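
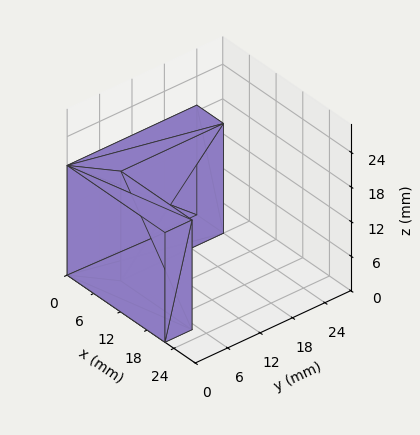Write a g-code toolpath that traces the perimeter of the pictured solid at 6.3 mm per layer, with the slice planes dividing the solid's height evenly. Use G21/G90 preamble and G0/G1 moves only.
Reading the render: the shape is an L-shaped prism: outer 22 × 24 mm, arm thicknesses ≈ 5 mm (horizontal) and 6 mm (vertical), extruded 19 mm in z (dimensions read to the nearest mm from the axis ticks). For the g-code, the solid's height is divided into equal slices at the stated Δz and each level perimeter traced with G1 moves after a G0 lift.

; perimeter-only toolpath
G21 ; units = mm
G90 ; absolute positioning
G28 ; home
; layer 1
G0 Z6.3
G0 X0.0 Y0.0
G1 X22.0 Y0.0
G1 X22.0 Y5.0
G1 X6.0 Y5.0
G1 X6.0 Y24.0
G1 X0.0 Y24.0
G1 X0.0 Y0.0
; layer 2
G0 Z12.7
G0 X0.0 Y0.0
G1 X22.0 Y0.0
G1 X22.0 Y5.0
G1 X6.0 Y5.0
G1 X6.0 Y24.0
G1 X0.0 Y24.0
G1 X0.0 Y0.0
; layer 3
G0 Z19.0
G0 X0.0 Y0.0
G1 X22.0 Y0.0
G1 X22.0 Y5.0
G1 X6.0 Y5.0
G1 X6.0 Y24.0
G1 X0.0 Y24.0
G1 X0.0 Y0.0
M2 ; end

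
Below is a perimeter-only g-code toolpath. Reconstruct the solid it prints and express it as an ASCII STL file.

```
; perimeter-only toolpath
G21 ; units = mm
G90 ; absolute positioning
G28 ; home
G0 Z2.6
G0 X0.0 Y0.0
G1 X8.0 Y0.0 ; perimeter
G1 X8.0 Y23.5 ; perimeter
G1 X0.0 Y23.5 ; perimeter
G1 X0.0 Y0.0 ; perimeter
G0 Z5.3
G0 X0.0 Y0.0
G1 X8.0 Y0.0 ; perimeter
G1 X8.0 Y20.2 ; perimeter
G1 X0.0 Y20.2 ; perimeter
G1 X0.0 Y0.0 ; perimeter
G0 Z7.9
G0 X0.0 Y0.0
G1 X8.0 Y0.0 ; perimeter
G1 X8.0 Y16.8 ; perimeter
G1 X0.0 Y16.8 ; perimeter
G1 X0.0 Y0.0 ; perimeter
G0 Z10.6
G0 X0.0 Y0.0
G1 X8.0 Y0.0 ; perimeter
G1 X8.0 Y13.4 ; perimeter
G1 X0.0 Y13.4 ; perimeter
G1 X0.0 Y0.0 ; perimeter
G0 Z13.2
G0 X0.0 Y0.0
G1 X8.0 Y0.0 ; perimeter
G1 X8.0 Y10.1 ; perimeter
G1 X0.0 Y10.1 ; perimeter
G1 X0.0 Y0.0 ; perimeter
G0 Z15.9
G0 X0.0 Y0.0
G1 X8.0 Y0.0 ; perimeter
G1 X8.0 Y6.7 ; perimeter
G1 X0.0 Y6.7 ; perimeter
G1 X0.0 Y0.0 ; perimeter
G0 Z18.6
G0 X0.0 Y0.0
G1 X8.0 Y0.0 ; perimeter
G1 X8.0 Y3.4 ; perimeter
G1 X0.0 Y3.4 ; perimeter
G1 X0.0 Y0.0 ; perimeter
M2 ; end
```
solid part
  facet normal 0.0000 0.0000 -1.0000
    outer loop
      vertex 8.0 26.9 0.0
      vertex 8.0 0.0 0.0
      vertex 0.0 0.0 0.0
    endloop
  endfacet
  facet normal 0.0000 0.0000 -1.0000
    outer loop
      vertex 0.0 26.9 0.0
      vertex 8.0 26.9 0.0
      vertex 0.0 0.0 0.0
    endloop
  endfacet
  facet normal 0.0000 -1.0000 0.0000
    outer loop
      vertex 0.0 0.0 0.0
      vertex 8.0 0.0 0.0
      vertex 8.0 0.0 21.2
    endloop
  endfacet
  facet normal 0.0000 -1.0000 0.0000
    outer loop
      vertex 0.0 0.0 0.0
      vertex 8.0 0.0 21.2
      vertex 0.0 0.0 21.2
    endloop
  endfacet
  facet normal 0.0000 0.6190 0.7854
    outer loop
      vertex 0.0 0.0 21.2
      vertex 8.0 0.0 21.2
      vertex 8.0 26.9 0.0
    endloop
  endfacet
  facet normal 0.0000 0.6190 0.7854
    outer loop
      vertex 0.0 0.0 21.2
      vertex 8.0 26.9 0.0
      vertex 0.0 26.9 0.0
    endloop
  endfacet
  facet normal -1.0000 0.0000 0.0000
    outer loop
      vertex 0.0 0.0 21.2
      vertex 0.0 26.9 0.0
      vertex 0.0 0.0 0.0
    endloop
  endfacet
  facet normal 1.0000 0.0000 0.0000
    outer loop
      vertex 8.0 0.0 0.0
      vertex 8.0 26.9 0.0
      vertex 8.0 0.0 21.2
    endloop
  endfacet
endsolid part

The G0 Z moves step by Δz≈2.6 mm. The G1 loops shrink linearly with z, so the solid tapers from its base footprint up to z≈21.2. Closing with a flat bottom cap and the tapered top and triangulating gives 8 facets — a wedge (ramp): 8 × 26.9 mm base, rising to 21.2 mm along the y=0 edge and sloping linearly to z=0 at y=26.9.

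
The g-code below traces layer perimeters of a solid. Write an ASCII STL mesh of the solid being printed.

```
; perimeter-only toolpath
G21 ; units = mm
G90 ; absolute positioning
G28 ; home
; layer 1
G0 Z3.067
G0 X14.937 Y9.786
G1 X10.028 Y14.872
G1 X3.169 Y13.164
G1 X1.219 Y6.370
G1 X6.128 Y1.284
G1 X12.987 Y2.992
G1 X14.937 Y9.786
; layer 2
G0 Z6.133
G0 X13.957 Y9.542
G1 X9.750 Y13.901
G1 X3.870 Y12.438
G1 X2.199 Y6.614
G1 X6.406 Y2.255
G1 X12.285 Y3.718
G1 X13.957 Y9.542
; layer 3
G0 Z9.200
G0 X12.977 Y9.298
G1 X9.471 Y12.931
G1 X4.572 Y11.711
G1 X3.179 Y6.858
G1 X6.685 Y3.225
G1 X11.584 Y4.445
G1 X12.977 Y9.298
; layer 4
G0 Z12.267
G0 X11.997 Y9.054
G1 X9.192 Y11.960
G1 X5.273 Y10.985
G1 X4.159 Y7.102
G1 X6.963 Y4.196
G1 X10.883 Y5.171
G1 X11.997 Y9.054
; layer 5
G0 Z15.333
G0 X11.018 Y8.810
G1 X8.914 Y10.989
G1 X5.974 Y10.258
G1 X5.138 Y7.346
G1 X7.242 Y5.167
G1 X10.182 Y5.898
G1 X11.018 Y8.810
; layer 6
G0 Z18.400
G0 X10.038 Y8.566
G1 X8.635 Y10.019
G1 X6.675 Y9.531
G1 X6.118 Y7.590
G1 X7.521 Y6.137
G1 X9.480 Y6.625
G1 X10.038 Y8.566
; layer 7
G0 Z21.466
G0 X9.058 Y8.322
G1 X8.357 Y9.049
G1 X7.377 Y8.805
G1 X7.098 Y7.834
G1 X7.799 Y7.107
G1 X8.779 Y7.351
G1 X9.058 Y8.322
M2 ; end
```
solid part
  facet normal 0.0000 0.0000 -1.0000
    outer loop
      vertex 2.468 13.891 0.000
      vertex 10.307 15.842 0.000
      vertex 15.917 10.030 0.000
    endloop
  endfacet
  facet normal 0.0000 0.0000 -1.0000
    outer loop
      vertex 0.239 6.126 0.000
      vertex 2.468 13.891 0.000
      vertex 15.917 10.030 0.000
    endloop
  endfacet
  facet normal 0.0000 0.0000 -1.0000
    outer loop
      vertex 5.849 0.314 0.000
      vertex 0.239 6.126 0.000
      vertex 15.917 10.030 0.000
    endloop
  endfacet
  facet normal 0.0000 0.0000 -1.0000
    outer loop
      vertex 13.688 2.265 0.000
      vertex 5.849 0.314 0.000
      vertex 15.917 10.030 0.000
    endloop
  endfacet
  facet normal 0.6919 0.6679 0.2742
    outer loop
      vertex 15.917 10.030 0.000
      vertex 10.307 15.842 0.000
      vertex 8.078 8.078 24.533
    endloop
  endfacet
  facet normal -0.2323 0.9332 0.2742
    outer loop
      vertex 10.307 15.842 0.000
      vertex 2.468 13.891 0.000
      vertex 8.078 8.078 24.533
    endloop
  endfacet
  facet normal -0.9243 0.2653 0.2742
    outer loop
      vertex 2.468 13.891 0.000
      vertex 0.239 6.126 0.000
      vertex 8.078 8.078 24.533
    endloop
  endfacet
  facet normal -0.6919 -0.6679 0.2742
    outer loop
      vertex 0.239 6.126 0.000
      vertex 5.849 0.314 0.000
      vertex 8.078 8.078 24.533
    endloop
  endfacet
  facet normal 0.2323 -0.9332 0.2742
    outer loop
      vertex 5.849 0.314 0.000
      vertex 13.688 2.265 0.000
      vertex 8.078 8.078 24.533
    endloop
  endfacet
  facet normal 0.9243 -0.2653 0.2742
    outer loop
      vertex 13.688 2.265 0.000
      vertex 15.917 10.030 0.000
      vertex 8.078 8.078 24.533
    endloop
  endfacet
endsolid part

The G0 Z moves step by Δz≈3.067 mm. The G1 loops shrink linearly with z, so the solid tapers from its base footprint up to z≈24.5. Closing with a flat bottom cap and the tapered top and triangulating gives 10 facets — a regular 6-sided pyramid, base circumscribed radius ≈ 8.08 mm, apex at z ≈ 24.5 mm.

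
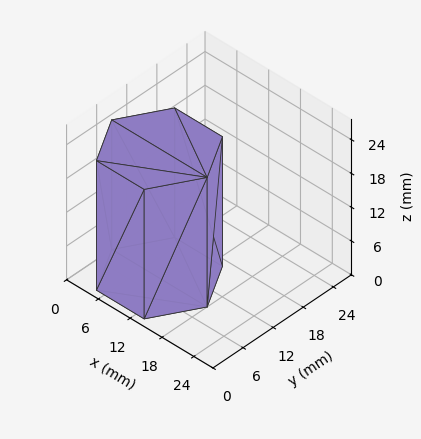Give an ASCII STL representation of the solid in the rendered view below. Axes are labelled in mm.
Reading the render: the shape is a regular 6-sided prism (a cylinder approximated with 6 flat sides), circumscribed radius ≈ 9 mm, height ≈ 23 mm (dimensions read to the nearest mm from the axis ticks). For the STL, each face is triangulated and given an outward normal.

solid part
  facet normal 0.0000 0.0000 -1.0000
    outer loop
      vertex 4.5 16.8 0.0
      vertex 13.5 16.8 0.0
      vertex 18.0 9.0 0.0
    endloop
  endfacet
  facet normal 0.0000 0.0000 -1.0000
    outer loop
      vertex 0.0 9.0 0.0
      vertex 4.5 16.8 0.0
      vertex 18.0 9.0 0.0
    endloop
  endfacet
  facet normal 0.0000 0.0000 -1.0000
    outer loop
      vertex 4.5 1.2 0.0
      vertex 0.0 9.0 0.0
      vertex 18.0 9.0 0.0
    endloop
  endfacet
  facet normal 0.0000 0.0000 -1.0000
    outer loop
      vertex 13.5 1.2 0.0
      vertex 4.5 1.2 0.0
      vertex 18.0 9.0 0.0
    endloop
  endfacet
  facet normal 0.0000 0.0000 1.0000
    outer loop
      vertex 18.0 9.0 23.0
      vertex 13.5 16.8 23.0
      vertex 4.5 16.8 23.0
    endloop
  endfacet
  facet normal 0.0000 0.0000 1.0000
    outer loop
      vertex 18.0 9.0 23.0
      vertex 4.5 16.8 23.0
      vertex 0.0 9.0 23.0
    endloop
  endfacet
  facet normal 0.0000 0.0000 1.0000
    outer loop
      vertex 18.0 9.0 23.0
      vertex 0.0 9.0 23.0
      vertex 4.5 1.2 23.0
    endloop
  endfacet
  facet normal 0.0000 0.0000 1.0000
    outer loop
      vertex 18.0 9.0 23.0
      vertex 4.5 1.2 23.0
      vertex 13.5 1.2 23.0
    endloop
  endfacet
  facet normal 0.8662 0.4997 0.0000
    outer loop
      vertex 18.0 9.0 0.0
      vertex 13.5 16.8 0.0
      vertex 13.5 16.8 23.0
    endloop
  endfacet
  facet normal 0.8662 0.4997 0.0000
    outer loop
      vertex 18.0 9.0 0.0
      vertex 13.5 16.8 23.0
      vertex 18.0 9.0 23.0
    endloop
  endfacet
  facet normal 0.0000 1.0000 0.0000
    outer loop
      vertex 13.5 16.8 0.0
      vertex 4.5 16.8 0.0
      vertex 4.5 16.8 23.0
    endloop
  endfacet
  facet normal 0.0000 1.0000 0.0000
    outer loop
      vertex 13.5 16.8 0.0
      vertex 4.5 16.8 23.0
      vertex 13.5 16.8 23.0
    endloop
  endfacet
  facet normal -0.8662 0.4997 0.0000
    outer loop
      vertex 4.5 16.8 0.0
      vertex 0.0 9.0 0.0
      vertex 0.0 9.0 23.0
    endloop
  endfacet
  facet normal -0.8662 0.4997 0.0000
    outer loop
      vertex 4.5 16.8 0.0
      vertex 0.0 9.0 23.0
      vertex 4.5 16.8 23.0
    endloop
  endfacet
  facet normal -0.8662 -0.4997 0.0000
    outer loop
      vertex 0.0 9.0 0.0
      vertex 4.5 1.2 0.0
      vertex 4.5 1.2 23.0
    endloop
  endfacet
  facet normal -0.8662 -0.4997 0.0000
    outer loop
      vertex 0.0 9.0 0.0
      vertex 4.5 1.2 23.0
      vertex 0.0 9.0 23.0
    endloop
  endfacet
  facet normal 0.0000 -1.0000 0.0000
    outer loop
      vertex 4.5 1.2 0.0
      vertex 13.5 1.2 0.0
      vertex 13.5 1.2 23.0
    endloop
  endfacet
  facet normal 0.0000 -1.0000 0.0000
    outer loop
      vertex 4.5 1.2 0.0
      vertex 13.5 1.2 23.0
      vertex 4.5 1.2 23.0
    endloop
  endfacet
  facet normal 0.8662 -0.4997 0.0000
    outer loop
      vertex 13.5 1.2 0.0
      vertex 18.0 9.0 0.0
      vertex 18.0 9.0 23.0
    endloop
  endfacet
  facet normal 0.8662 -0.4997 0.0000
    outer loop
      vertex 13.5 1.2 0.0
      vertex 18.0 9.0 23.0
      vertex 13.5 1.2 23.0
    endloop
  endfacet
endsolid part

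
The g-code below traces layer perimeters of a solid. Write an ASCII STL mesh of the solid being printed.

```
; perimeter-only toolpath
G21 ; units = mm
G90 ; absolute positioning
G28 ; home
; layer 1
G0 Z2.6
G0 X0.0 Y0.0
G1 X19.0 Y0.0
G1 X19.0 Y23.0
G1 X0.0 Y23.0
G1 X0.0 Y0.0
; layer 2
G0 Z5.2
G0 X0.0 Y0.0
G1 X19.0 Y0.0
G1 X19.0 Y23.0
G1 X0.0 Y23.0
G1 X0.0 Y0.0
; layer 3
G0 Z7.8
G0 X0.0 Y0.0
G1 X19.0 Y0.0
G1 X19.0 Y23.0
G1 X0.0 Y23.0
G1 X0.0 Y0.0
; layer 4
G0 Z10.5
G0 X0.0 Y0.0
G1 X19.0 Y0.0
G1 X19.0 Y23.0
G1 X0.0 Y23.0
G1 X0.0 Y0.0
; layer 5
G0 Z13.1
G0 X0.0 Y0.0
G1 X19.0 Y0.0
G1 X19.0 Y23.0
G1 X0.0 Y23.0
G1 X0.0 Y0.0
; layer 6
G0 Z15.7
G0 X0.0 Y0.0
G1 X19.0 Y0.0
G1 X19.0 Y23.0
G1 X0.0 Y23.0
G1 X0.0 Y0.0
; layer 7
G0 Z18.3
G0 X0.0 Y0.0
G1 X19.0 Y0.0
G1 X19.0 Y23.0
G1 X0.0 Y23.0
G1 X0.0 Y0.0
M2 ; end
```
solid part
  facet normal 0.0000 0.0000 -1.0000
    outer loop
      vertex 19.0 23.0 0.0
      vertex 19.0 0.0 0.0
      vertex 0.0 0.0 0.0
    endloop
  endfacet
  facet normal 0.0000 0.0000 -1.0000
    outer loop
      vertex 0.0 23.0 0.0
      vertex 19.0 23.0 0.0
      vertex 0.0 0.0 0.0
    endloop
  endfacet
  facet normal 0.0000 0.0000 1.0000
    outer loop
      vertex 0.0 0.0 18.3
      vertex 19.0 0.0 18.3
      vertex 19.0 23.0 18.3
    endloop
  endfacet
  facet normal 0.0000 0.0000 1.0000
    outer loop
      vertex 0.0 0.0 18.3
      vertex 19.0 23.0 18.3
      vertex 0.0 23.0 18.3
    endloop
  endfacet
  facet normal 0.0000 -1.0000 0.0000
    outer loop
      vertex 0.0 0.0 0.0
      vertex 19.0 0.0 0.0
      vertex 19.0 0.0 18.3
    endloop
  endfacet
  facet normal 0.0000 -1.0000 0.0000
    outer loop
      vertex 0.0 0.0 0.0
      vertex 19.0 0.0 18.3
      vertex 0.0 0.0 18.3
    endloop
  endfacet
  facet normal 0.0000 1.0000 0.0000
    outer loop
      vertex 19.0 23.0 18.3
      vertex 19.0 23.0 0.0
      vertex 0.0 23.0 0.0
    endloop
  endfacet
  facet normal 0.0000 1.0000 0.0000
    outer loop
      vertex 0.0 23.0 18.3
      vertex 19.0 23.0 18.3
      vertex 0.0 23.0 0.0
    endloop
  endfacet
  facet normal -1.0000 0.0000 0.0000
    outer loop
      vertex 0.0 23.0 18.3
      vertex 0.0 23.0 0.0
      vertex 0.0 0.0 0.0
    endloop
  endfacet
  facet normal -1.0000 0.0000 0.0000
    outer loop
      vertex 0.0 0.0 18.3
      vertex 0.0 23.0 18.3
      vertex 0.0 0.0 0.0
    endloop
  endfacet
  facet normal 1.0000 0.0000 0.0000
    outer loop
      vertex 19.0 0.0 0.0
      vertex 19.0 23.0 0.0
      vertex 19.0 23.0 18.3
    endloop
  endfacet
  facet normal 1.0000 0.0000 0.0000
    outer loop
      vertex 19.0 0.0 0.0
      vertex 19.0 23.0 18.3
      vertex 19.0 0.0 18.3
    endloop
  endfacet
endsolid part

The G0 Z moves step by Δz≈2.6 mm. Every layer's G1 loop is the same polygon, so the solid is a straight extrusion of it from z=0 to z≈18.3. Closing with flat bottom and top caps and triangulating gives 12 facets — a rectangular box, roughly 19 × 23 mm footprint and 18.3 mm tall.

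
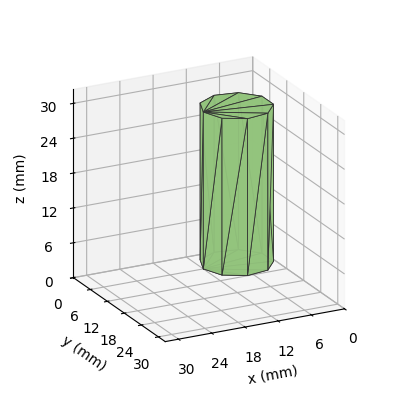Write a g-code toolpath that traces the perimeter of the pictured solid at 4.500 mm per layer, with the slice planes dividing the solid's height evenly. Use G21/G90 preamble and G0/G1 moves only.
Reading the render: the shape is a regular 9-sided prism (a cylinder approximated with 9 flat sides), circumscribed radius ≈ 6 mm, height ≈ 27 mm (dimensions read to the nearest mm from the axis ticks). For the g-code, the solid's height is divided into equal slices at the stated Δz and each level perimeter traced with G1 moves after a G0 lift.

; perimeter-only toolpath
G21 ; units = mm
G90 ; absolute positioning
G28 ; home
; layer 1
G0 Z4.500
G0 X12.000 Y6.000
G1 X10.596 Y9.857
G1 X7.042 Y11.909
G1 X3.000 Y11.196
G1 X0.362 Y8.052
G1 X0.362 Y3.948
G1 X3.000 Y0.804
G1 X7.042 Y0.091
G1 X10.596 Y2.143
G1 X12.000 Y6.000
; layer 2
G0 Z9.000
G0 X12.000 Y6.000
G1 X10.596 Y9.857
G1 X7.042 Y11.909
G1 X3.000 Y11.196
G1 X0.362 Y8.052
G1 X0.362 Y3.948
G1 X3.000 Y0.804
G1 X7.042 Y0.091
G1 X10.596 Y2.143
G1 X12.000 Y6.000
; layer 3
G0 Z13.500
G0 X12.000 Y6.000
G1 X10.596 Y9.857
G1 X7.042 Y11.909
G1 X3.000 Y11.196
G1 X0.362 Y8.052
G1 X0.362 Y3.948
G1 X3.000 Y0.804
G1 X7.042 Y0.091
G1 X10.596 Y2.143
G1 X12.000 Y6.000
; layer 4
G0 Z18.000
G0 X12.000 Y6.000
G1 X10.596 Y9.857
G1 X7.042 Y11.909
G1 X3.000 Y11.196
G1 X0.362 Y8.052
G1 X0.362 Y3.948
G1 X3.000 Y0.804
G1 X7.042 Y0.091
G1 X10.596 Y2.143
G1 X12.000 Y6.000
; layer 5
G0 Z22.500
G0 X12.000 Y6.000
G1 X10.596 Y9.857
G1 X7.042 Y11.909
G1 X3.000 Y11.196
G1 X0.362 Y8.052
G1 X0.362 Y3.948
G1 X3.000 Y0.804
G1 X7.042 Y0.091
G1 X10.596 Y2.143
G1 X12.000 Y6.000
; layer 6
G0 Z27.000
G0 X12.000 Y6.000
G1 X10.596 Y9.857
G1 X7.042 Y11.909
G1 X3.000 Y11.196
G1 X0.362 Y8.052
G1 X0.362 Y3.948
G1 X3.000 Y0.804
G1 X7.042 Y0.091
G1 X10.596 Y2.143
G1 X12.000 Y6.000
M2 ; end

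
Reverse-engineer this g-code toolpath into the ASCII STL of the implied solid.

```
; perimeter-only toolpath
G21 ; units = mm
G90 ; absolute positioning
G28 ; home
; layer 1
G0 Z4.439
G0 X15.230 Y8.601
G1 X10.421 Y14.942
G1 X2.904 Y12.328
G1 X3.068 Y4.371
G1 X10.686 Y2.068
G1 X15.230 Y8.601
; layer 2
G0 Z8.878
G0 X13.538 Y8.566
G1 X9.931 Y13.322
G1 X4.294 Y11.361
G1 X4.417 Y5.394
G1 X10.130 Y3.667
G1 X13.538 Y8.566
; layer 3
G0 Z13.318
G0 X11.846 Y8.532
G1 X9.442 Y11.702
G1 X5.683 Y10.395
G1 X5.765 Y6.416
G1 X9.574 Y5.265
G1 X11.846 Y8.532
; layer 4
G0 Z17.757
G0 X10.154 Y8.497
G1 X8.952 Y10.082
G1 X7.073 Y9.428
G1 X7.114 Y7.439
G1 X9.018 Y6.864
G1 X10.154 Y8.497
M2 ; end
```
solid part
  facet normal 0.0000 0.0000 -1.0000
    outer loop
      vertex 1.515 13.294 0.000
      vertex 10.911 16.562 0.000
      vertex 16.922 8.636 0.000
    endloop
  endfacet
  facet normal 0.0000 0.0000 -1.0000
    outer loop
      vertex 1.720 3.348 0.000
      vertex 1.515 13.294 0.000
      vertex 16.922 8.636 0.000
    endloop
  endfacet
  facet normal 0.0000 0.0000 -1.0000
    outer loop
      vertex 11.242 0.470 0.000
      vertex 1.720 3.348 0.000
      vertex 16.922 8.636 0.000
    endloop
  endfacet
  facet normal 0.7614 0.5774 0.2947
    outer loop
      vertex 16.922 8.636 0.000
      vertex 10.911 16.562 0.000
      vertex 8.462 8.462 22.196
    endloop
  endfacet
  facet normal -0.3139 0.9025 0.2947
    outer loop
      vertex 10.911 16.562 0.000
      vertex 1.515 13.294 0.000
      vertex 8.462 8.462 22.196
    endloop
  endfacet
  facet normal -0.9554 -0.0197 0.2947
    outer loop
      vertex 1.515 13.294 0.000
      vertex 1.720 3.348 0.000
      vertex 8.462 8.462 22.196
    endloop
  endfacet
  facet normal -0.2765 -0.9147 0.2947
    outer loop
      vertex 1.720 3.348 0.000
      vertex 11.242 0.470 0.000
      vertex 8.462 8.462 22.196
    endloop
  endfacet
  facet normal 0.7845 -0.5457 0.2947
    outer loop
      vertex 11.242 0.470 0.000
      vertex 16.922 8.636 0.000
      vertex 8.462 8.462 22.196
    endloop
  endfacet
endsolid part

The G0 Z moves step by Δz≈4.439 mm. The G1 loops shrink linearly with z, so the solid tapers from its base footprint up to z≈22.2. Closing with a flat bottom cap and the tapered top and triangulating gives 8 facets — a regular 5-sided pyramid, base circumscribed radius ≈ 8.46 mm, apex at z ≈ 22.2 mm.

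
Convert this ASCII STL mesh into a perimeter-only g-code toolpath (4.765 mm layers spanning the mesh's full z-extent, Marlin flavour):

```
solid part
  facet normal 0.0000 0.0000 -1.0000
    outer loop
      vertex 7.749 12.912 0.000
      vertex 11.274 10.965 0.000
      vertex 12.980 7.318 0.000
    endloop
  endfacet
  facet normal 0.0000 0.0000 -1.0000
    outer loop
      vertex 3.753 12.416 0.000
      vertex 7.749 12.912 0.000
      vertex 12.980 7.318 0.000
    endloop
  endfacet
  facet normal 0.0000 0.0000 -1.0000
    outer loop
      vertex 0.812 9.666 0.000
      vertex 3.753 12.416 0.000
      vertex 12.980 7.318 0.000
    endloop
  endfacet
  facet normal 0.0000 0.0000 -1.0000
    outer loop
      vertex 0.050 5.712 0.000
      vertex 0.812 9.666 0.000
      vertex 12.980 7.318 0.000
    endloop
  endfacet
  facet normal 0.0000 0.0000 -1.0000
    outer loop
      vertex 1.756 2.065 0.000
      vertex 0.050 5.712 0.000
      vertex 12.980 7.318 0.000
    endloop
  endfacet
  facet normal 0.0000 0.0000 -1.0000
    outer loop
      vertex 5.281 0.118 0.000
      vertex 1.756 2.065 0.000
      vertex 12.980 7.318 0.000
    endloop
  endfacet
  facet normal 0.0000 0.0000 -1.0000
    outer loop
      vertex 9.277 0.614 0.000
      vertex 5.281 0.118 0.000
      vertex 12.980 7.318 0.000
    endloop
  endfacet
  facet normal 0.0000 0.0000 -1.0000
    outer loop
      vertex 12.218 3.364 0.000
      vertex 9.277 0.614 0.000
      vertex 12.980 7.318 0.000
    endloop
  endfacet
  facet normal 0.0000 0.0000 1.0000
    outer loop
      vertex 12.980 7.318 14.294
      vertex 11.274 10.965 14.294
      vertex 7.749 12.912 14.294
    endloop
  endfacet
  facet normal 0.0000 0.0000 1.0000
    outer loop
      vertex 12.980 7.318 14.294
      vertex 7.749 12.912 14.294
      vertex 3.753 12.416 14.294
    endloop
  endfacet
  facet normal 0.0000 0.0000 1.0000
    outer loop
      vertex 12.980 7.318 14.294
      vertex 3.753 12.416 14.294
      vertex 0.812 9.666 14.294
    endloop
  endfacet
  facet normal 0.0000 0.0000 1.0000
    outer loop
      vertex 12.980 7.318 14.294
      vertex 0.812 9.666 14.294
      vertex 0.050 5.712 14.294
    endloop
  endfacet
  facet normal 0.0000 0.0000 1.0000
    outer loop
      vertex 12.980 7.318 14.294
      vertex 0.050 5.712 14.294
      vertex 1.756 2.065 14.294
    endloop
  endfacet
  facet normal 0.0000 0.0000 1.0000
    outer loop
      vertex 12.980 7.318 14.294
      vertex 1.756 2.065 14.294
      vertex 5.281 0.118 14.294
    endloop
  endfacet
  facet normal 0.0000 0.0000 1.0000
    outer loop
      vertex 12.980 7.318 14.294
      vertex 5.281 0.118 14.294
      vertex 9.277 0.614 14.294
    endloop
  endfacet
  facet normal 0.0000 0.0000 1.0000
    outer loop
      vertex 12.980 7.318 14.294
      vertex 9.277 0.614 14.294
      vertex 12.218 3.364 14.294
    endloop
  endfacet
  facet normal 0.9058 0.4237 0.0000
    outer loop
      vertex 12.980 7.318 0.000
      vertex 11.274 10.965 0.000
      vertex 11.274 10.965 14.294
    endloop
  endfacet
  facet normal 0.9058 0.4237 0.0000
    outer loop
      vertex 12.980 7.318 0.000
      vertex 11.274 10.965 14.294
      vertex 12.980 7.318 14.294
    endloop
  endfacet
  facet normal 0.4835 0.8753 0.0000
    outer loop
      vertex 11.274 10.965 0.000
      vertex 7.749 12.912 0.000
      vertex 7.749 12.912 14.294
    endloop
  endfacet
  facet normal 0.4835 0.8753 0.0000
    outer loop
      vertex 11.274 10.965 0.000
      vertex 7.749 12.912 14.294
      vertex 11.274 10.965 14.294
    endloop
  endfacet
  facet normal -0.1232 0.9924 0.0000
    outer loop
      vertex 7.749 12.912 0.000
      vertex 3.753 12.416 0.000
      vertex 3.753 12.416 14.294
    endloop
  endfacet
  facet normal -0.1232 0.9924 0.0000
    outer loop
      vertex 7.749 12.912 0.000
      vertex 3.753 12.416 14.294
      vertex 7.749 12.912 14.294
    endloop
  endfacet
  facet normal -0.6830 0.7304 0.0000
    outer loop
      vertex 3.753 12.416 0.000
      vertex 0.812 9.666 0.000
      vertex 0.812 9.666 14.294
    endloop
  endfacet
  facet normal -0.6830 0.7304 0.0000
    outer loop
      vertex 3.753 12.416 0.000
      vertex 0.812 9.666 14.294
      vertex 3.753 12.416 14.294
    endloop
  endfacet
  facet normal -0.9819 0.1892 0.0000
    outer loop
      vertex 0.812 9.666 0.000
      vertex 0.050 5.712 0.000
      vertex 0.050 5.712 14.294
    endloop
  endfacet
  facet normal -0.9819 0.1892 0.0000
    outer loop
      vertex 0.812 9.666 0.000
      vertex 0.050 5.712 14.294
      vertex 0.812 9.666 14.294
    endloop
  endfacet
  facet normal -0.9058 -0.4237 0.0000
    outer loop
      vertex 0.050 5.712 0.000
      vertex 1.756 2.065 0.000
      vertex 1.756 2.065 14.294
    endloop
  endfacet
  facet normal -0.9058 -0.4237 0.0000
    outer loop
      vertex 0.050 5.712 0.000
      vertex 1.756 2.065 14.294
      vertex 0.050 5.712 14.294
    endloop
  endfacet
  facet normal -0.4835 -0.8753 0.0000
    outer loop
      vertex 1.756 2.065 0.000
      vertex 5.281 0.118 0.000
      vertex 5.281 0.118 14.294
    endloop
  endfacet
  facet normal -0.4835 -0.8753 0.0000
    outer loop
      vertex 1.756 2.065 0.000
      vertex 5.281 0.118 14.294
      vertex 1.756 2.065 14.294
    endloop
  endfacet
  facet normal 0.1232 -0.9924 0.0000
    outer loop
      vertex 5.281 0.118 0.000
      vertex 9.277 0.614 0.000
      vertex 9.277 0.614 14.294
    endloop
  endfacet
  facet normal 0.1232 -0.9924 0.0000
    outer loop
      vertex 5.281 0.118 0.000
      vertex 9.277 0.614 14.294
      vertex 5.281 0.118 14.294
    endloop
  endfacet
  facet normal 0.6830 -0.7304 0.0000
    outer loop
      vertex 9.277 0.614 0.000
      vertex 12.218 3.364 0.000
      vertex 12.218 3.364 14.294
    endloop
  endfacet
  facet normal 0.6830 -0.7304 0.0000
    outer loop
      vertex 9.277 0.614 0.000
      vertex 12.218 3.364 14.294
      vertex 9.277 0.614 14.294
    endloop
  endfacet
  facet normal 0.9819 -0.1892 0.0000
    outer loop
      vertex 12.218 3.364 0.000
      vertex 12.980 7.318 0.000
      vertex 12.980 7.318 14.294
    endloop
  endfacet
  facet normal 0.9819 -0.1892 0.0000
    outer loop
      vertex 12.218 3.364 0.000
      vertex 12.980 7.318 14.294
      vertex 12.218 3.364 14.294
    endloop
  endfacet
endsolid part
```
; perimeter-only toolpath
G21 ; units = mm
G90 ; absolute positioning
G28 ; home
; layer 1
G0 Z4.765
G0 X12.980 Y7.318
G1 X11.274 Y10.965
G1 X7.749 Y12.912
G1 X3.753 Y12.416
G1 X0.812 Y9.666
G1 X0.050 Y5.712
G1 X1.756 Y2.065
G1 X5.281 Y0.118
G1 X9.277 Y0.614
G1 X12.218 Y3.364
G1 X12.980 Y7.318
; layer 2
G0 Z9.529
G0 X12.980 Y7.318
G1 X11.274 Y10.965
G1 X7.749 Y12.912
G1 X3.753 Y12.416
G1 X0.812 Y9.666
G1 X0.050 Y5.712
G1 X1.756 Y2.065
G1 X5.281 Y0.118
G1 X9.277 Y0.614
G1 X12.218 Y3.364
G1 X12.980 Y7.318
; layer 3
G0 Z14.294
G0 X12.980 Y7.318
G1 X11.274 Y10.965
G1 X7.749 Y12.912
G1 X3.753 Y12.416
G1 X0.812 Y9.666
G1 X0.050 Y5.712
G1 X1.756 Y2.065
G1 X5.281 Y0.118
G1 X9.277 Y0.614
G1 X12.218 Y3.364
G1 X12.980 Y7.318
M2 ; end

The solid is a regular 10-sided prism (a cylinder approximated with 10 flat sides), circumscribed radius ≈ 6.51 mm, height ≈ 14.3 mm. Slicing at Δz = 4.765 mm — 3 equal slices spanning the solid's height, so layer i sits at z = i·h/3 — gives 3 non-empty perimeters. Each is a 10-segment closed polygon; G0 lifts to the layer z and rapids to the start vertex, then G1 traces the edges.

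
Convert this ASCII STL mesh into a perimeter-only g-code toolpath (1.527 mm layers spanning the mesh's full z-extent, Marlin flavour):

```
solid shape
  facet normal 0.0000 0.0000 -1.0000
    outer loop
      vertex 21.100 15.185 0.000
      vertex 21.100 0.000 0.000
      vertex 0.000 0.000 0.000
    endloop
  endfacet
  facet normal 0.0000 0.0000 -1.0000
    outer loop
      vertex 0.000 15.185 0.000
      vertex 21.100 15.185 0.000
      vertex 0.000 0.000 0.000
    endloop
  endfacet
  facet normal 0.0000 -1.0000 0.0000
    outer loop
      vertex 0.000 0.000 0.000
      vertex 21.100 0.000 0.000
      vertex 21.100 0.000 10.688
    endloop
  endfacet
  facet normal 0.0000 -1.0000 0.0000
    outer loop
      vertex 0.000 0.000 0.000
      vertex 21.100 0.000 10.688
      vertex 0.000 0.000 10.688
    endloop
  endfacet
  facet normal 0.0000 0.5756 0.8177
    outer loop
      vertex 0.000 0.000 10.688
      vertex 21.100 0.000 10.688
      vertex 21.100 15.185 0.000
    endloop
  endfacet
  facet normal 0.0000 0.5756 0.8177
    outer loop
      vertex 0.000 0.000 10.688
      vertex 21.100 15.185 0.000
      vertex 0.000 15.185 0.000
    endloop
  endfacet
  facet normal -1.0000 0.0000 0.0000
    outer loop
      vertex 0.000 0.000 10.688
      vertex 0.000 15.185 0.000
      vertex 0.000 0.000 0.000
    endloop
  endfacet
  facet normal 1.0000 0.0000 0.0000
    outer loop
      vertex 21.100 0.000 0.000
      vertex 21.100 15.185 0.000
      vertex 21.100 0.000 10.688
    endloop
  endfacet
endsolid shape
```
; perimeter-only toolpath
G21 ; units = mm
G90 ; absolute positioning
G28 ; home
; layer 1
G0 Z1.527
G0 X0.000 Y0.000
G1 X21.100 Y0.000
G1 X21.100 Y13.016
G1 X0.000 Y13.016
G1 X0.000 Y0.000
; layer 2
G0 Z3.054
G0 X0.000 Y0.000
G1 X21.100 Y0.000
G1 X21.100 Y10.846
G1 X0.000 Y10.846
G1 X0.000 Y0.000
; layer 3
G0 Z4.581
G0 X0.000 Y0.000
G1 X21.100 Y0.000
G1 X21.100 Y8.677
G1 X0.000 Y8.677
G1 X0.000 Y0.000
; layer 4
G0 Z6.107
G0 X0.000 Y0.000
G1 X21.100 Y0.000
G1 X21.100 Y6.508
G1 X0.000 Y6.508
G1 X0.000 Y0.000
; layer 5
G0 Z7.634
G0 X0.000 Y0.000
G1 X21.100 Y0.000
G1 X21.100 Y4.339
G1 X0.000 Y4.339
G1 X0.000 Y0.000
; layer 6
G0 Z9.161
G0 X0.000 Y0.000
G1 X21.100 Y0.000
G1 X21.100 Y2.169
G1 X0.000 Y2.169
G1 X0.000 Y0.000
M2 ; end

The solid is a wedge (ramp): 21.1 × 15.2 mm base, rising to 10.7 mm along the y=0 edge and sloping linearly to z=0 at y=15.2. Slicing at Δz = 1.527 mm — 7 equal slices spanning the solid's height, so layer i sits at z = i·h/7 — gives 6 non-empty perimeters. Each is a 4-segment closed polygon; G0 lifts to the layer z and rapids to the start vertex, then G1 traces the edges. The cross-section shrinks linearly with z (the slice at the apex is degenerate and omitted).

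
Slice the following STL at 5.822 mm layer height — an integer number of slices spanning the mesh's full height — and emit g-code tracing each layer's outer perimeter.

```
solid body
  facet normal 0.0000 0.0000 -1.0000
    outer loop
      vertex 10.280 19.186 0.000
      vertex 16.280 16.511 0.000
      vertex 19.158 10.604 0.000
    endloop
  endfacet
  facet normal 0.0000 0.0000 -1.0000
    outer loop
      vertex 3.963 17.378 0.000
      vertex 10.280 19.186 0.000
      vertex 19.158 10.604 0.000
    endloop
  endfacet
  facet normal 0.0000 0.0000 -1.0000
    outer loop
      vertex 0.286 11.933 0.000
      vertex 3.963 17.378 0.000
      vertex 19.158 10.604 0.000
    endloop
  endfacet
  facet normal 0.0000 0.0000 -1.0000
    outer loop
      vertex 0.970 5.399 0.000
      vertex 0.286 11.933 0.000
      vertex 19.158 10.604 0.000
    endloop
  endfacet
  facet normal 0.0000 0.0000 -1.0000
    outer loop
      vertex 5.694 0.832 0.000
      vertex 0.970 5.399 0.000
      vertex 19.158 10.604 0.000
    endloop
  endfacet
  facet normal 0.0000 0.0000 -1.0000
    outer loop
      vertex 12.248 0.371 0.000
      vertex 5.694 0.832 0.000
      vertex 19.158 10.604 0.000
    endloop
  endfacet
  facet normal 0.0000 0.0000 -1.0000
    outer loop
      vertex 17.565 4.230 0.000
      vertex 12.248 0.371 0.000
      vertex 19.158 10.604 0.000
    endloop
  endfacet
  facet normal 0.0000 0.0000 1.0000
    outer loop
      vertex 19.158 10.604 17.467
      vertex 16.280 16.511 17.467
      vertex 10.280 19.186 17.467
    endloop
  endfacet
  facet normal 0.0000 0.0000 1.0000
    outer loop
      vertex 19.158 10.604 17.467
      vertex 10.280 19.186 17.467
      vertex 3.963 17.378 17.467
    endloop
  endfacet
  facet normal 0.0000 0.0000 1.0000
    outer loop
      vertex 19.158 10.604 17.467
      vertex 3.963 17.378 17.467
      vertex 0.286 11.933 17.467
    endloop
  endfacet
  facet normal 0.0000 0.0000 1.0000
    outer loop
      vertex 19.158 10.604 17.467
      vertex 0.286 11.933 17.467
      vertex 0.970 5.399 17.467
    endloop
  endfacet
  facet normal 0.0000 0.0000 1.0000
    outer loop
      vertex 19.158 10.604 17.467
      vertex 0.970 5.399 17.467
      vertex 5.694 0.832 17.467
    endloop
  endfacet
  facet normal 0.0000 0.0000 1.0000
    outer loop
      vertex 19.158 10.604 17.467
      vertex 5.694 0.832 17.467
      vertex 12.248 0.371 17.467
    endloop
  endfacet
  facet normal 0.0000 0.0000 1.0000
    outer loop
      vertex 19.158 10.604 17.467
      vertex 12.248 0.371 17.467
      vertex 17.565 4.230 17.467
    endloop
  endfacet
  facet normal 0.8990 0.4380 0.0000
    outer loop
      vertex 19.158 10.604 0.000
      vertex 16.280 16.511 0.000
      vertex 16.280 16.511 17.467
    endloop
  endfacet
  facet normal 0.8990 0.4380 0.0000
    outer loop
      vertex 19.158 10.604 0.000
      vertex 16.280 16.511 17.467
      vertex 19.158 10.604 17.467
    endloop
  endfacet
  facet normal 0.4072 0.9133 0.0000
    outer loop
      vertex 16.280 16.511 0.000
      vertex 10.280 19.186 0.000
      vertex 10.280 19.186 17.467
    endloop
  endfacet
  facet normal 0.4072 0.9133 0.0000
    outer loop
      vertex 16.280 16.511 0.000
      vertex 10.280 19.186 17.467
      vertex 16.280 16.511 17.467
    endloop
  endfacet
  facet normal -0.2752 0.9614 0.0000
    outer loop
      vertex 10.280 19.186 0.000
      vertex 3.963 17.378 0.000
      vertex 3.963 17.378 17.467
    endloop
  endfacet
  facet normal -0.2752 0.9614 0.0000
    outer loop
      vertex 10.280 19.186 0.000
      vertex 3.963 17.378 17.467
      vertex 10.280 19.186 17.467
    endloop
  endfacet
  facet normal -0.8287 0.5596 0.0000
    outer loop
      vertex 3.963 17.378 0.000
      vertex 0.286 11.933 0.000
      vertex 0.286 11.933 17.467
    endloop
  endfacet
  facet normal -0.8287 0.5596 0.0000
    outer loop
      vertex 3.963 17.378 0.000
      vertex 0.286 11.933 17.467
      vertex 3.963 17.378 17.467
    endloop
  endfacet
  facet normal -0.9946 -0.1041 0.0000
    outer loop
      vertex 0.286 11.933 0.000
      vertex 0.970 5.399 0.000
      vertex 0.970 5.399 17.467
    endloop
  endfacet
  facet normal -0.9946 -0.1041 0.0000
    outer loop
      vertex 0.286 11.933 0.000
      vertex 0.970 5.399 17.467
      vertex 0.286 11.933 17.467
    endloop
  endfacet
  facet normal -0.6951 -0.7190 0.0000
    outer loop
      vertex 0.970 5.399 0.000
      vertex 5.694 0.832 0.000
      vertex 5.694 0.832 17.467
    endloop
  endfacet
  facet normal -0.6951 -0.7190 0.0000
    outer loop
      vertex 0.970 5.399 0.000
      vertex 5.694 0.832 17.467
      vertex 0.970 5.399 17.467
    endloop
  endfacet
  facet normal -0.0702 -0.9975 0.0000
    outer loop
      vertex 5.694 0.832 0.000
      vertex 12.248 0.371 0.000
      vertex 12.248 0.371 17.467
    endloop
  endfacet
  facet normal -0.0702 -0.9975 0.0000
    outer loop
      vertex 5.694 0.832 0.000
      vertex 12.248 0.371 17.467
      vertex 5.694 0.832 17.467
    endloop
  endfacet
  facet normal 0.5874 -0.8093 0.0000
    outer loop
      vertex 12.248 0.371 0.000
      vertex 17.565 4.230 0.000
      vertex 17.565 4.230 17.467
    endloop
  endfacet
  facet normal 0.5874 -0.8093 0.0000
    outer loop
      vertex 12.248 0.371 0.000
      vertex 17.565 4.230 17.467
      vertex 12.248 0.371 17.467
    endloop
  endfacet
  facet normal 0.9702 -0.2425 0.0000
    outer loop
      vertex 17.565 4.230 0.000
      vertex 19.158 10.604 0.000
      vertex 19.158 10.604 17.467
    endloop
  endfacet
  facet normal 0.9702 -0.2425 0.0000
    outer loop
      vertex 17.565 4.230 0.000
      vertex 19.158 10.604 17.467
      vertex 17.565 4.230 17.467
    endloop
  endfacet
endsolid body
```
; perimeter-only toolpath
G21 ; units = mm
G90 ; absolute positioning
G28 ; home
; layer 1
G0 Z5.822
G0 X19.158 Y10.604
G1 X16.280 Y16.511
G1 X10.280 Y19.186
G1 X3.963 Y17.378
G1 X0.286 Y11.933
G1 X0.970 Y5.399
G1 X5.694 Y0.832
G1 X12.248 Y0.371
G1 X17.565 Y4.230
G1 X19.158 Y10.604
; layer 2
G0 Z11.645
G0 X19.158 Y10.604
G1 X16.280 Y16.511
G1 X10.280 Y19.186
G1 X3.963 Y17.378
G1 X0.286 Y11.933
G1 X0.970 Y5.399
G1 X5.694 Y0.832
G1 X12.248 Y0.371
G1 X17.565 Y4.230
G1 X19.158 Y10.604
; layer 3
G0 Z17.467
G0 X19.158 Y10.604
G1 X16.280 Y16.511
G1 X10.280 Y19.186
G1 X3.963 Y17.378
G1 X0.286 Y11.933
G1 X0.970 Y5.399
G1 X5.694 Y0.832
G1 X12.248 Y0.371
G1 X17.565 Y4.230
G1 X19.158 Y10.604
M2 ; end

The solid is a regular 9-sided prism (a cylinder approximated with 9 flat sides), circumscribed radius ≈ 9.61 mm, height ≈ 17.5 mm. Slicing at Δz = 5.822 mm — 3 equal slices spanning the solid's height, so layer i sits at z = i·h/3 — gives 3 non-empty perimeters. Each is a 9-segment closed polygon; G0 lifts to the layer z and rapids to the start vertex, then G1 traces the edges.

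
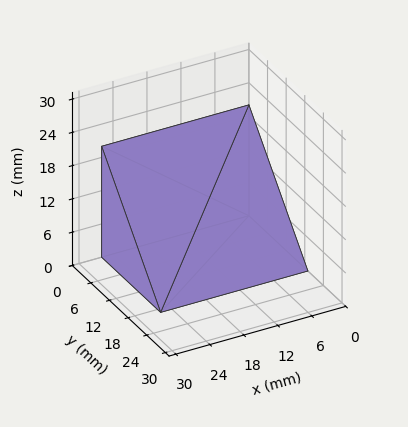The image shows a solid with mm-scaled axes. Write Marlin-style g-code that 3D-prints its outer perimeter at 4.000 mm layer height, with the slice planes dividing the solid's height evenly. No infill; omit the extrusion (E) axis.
Reading the render: the shape is a wedge (ramp): 26 × 19 mm base, rising to 20 mm along the y=0 edge and sloping linearly to z=0 at y=19 (dimensions read to the nearest mm from the axis ticks). For the g-code, the solid's height is divided into equal slices at the stated Δz and each level perimeter traced with G1 moves after a G0 lift.

; perimeter-only toolpath
G21 ; units = mm
G90 ; absolute positioning
G28 ; home
; layer 1
G0 Z4.000
G0 X0.000 Y0.000
G1 X26.000 Y0.000
G1 X26.000 Y15.200
G1 X0.000 Y15.200
G1 X0.000 Y0.000
; layer 2
G0 Z8.000
G0 X0.000 Y0.000
G1 X26.000 Y0.000
G1 X26.000 Y11.400
G1 X0.000 Y11.400
G1 X0.000 Y0.000
; layer 3
G0 Z12.000
G0 X0.000 Y0.000
G1 X26.000 Y0.000
G1 X26.000 Y7.600
G1 X0.000 Y7.600
G1 X0.000 Y0.000
; layer 4
G0 Z16.000
G0 X0.000 Y0.000
G1 X26.000 Y0.000
G1 X26.000 Y3.800
G1 X0.000 Y3.800
G1 X0.000 Y0.000
M2 ; end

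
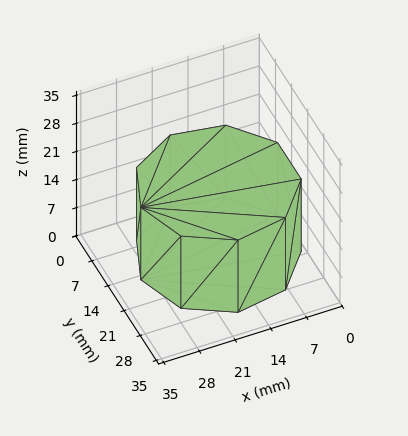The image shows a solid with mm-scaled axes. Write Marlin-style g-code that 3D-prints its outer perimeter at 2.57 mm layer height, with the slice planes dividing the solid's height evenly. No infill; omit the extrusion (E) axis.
Reading the render: the shape is a regular 9-sided prism (a cylinder approximated with 9 flat sides), circumscribed radius ≈ 15 mm, height ≈ 18 mm (dimensions read to the nearest mm from the axis ticks). For the g-code, the solid's height is divided into equal slices at the stated Δz and each level perimeter traced with G1 moves after a G0 lift.

; perimeter-only toolpath
G21 ; units = mm
G90 ; absolute positioning
G28 ; home
; layer 1
G0 Z2.57
G0 X30.00 Y15.00
G1 X26.49 Y24.64
G1 X17.60 Y29.77
G1 X7.50 Y27.99
G1 X0.90 Y20.13
G1 X0.90 Y9.87
G1 X7.50 Y2.01
G1 X17.60 Y0.23
G1 X26.49 Y5.36
G1 X30.00 Y15.00
; layer 2
G0 Z5.14
G0 X30.00 Y15.00
G1 X26.49 Y24.64
G1 X17.60 Y29.77
G1 X7.50 Y27.99
G1 X0.90 Y20.13
G1 X0.90 Y9.87
G1 X7.50 Y2.01
G1 X17.60 Y0.23
G1 X26.49 Y5.36
G1 X30.00 Y15.00
; layer 3
G0 Z7.71
G0 X30.00 Y15.00
G1 X26.49 Y24.64
G1 X17.60 Y29.77
G1 X7.50 Y27.99
G1 X0.90 Y20.13
G1 X0.90 Y9.87
G1 X7.50 Y2.01
G1 X17.60 Y0.23
G1 X26.49 Y5.36
G1 X30.00 Y15.00
; layer 4
G0 Z10.29
G0 X30.00 Y15.00
G1 X26.49 Y24.64
G1 X17.60 Y29.77
G1 X7.50 Y27.99
G1 X0.90 Y20.13
G1 X0.90 Y9.87
G1 X7.50 Y2.01
G1 X17.60 Y0.23
G1 X26.49 Y5.36
G1 X30.00 Y15.00
; layer 5
G0 Z12.86
G0 X30.00 Y15.00
G1 X26.49 Y24.64
G1 X17.60 Y29.77
G1 X7.50 Y27.99
G1 X0.90 Y20.13
G1 X0.90 Y9.87
G1 X7.50 Y2.01
G1 X17.60 Y0.23
G1 X26.49 Y5.36
G1 X30.00 Y15.00
; layer 6
G0 Z15.43
G0 X30.00 Y15.00
G1 X26.49 Y24.64
G1 X17.60 Y29.77
G1 X7.50 Y27.99
G1 X0.90 Y20.13
G1 X0.90 Y9.87
G1 X7.50 Y2.01
G1 X17.60 Y0.23
G1 X26.49 Y5.36
G1 X30.00 Y15.00
; layer 7
G0 Z18.00
G0 X30.00 Y15.00
G1 X26.49 Y24.64
G1 X17.60 Y29.77
G1 X7.50 Y27.99
G1 X0.90 Y20.13
G1 X0.90 Y9.87
G1 X7.50 Y2.01
G1 X17.60 Y0.23
G1 X26.49 Y5.36
G1 X30.00 Y15.00
M2 ; end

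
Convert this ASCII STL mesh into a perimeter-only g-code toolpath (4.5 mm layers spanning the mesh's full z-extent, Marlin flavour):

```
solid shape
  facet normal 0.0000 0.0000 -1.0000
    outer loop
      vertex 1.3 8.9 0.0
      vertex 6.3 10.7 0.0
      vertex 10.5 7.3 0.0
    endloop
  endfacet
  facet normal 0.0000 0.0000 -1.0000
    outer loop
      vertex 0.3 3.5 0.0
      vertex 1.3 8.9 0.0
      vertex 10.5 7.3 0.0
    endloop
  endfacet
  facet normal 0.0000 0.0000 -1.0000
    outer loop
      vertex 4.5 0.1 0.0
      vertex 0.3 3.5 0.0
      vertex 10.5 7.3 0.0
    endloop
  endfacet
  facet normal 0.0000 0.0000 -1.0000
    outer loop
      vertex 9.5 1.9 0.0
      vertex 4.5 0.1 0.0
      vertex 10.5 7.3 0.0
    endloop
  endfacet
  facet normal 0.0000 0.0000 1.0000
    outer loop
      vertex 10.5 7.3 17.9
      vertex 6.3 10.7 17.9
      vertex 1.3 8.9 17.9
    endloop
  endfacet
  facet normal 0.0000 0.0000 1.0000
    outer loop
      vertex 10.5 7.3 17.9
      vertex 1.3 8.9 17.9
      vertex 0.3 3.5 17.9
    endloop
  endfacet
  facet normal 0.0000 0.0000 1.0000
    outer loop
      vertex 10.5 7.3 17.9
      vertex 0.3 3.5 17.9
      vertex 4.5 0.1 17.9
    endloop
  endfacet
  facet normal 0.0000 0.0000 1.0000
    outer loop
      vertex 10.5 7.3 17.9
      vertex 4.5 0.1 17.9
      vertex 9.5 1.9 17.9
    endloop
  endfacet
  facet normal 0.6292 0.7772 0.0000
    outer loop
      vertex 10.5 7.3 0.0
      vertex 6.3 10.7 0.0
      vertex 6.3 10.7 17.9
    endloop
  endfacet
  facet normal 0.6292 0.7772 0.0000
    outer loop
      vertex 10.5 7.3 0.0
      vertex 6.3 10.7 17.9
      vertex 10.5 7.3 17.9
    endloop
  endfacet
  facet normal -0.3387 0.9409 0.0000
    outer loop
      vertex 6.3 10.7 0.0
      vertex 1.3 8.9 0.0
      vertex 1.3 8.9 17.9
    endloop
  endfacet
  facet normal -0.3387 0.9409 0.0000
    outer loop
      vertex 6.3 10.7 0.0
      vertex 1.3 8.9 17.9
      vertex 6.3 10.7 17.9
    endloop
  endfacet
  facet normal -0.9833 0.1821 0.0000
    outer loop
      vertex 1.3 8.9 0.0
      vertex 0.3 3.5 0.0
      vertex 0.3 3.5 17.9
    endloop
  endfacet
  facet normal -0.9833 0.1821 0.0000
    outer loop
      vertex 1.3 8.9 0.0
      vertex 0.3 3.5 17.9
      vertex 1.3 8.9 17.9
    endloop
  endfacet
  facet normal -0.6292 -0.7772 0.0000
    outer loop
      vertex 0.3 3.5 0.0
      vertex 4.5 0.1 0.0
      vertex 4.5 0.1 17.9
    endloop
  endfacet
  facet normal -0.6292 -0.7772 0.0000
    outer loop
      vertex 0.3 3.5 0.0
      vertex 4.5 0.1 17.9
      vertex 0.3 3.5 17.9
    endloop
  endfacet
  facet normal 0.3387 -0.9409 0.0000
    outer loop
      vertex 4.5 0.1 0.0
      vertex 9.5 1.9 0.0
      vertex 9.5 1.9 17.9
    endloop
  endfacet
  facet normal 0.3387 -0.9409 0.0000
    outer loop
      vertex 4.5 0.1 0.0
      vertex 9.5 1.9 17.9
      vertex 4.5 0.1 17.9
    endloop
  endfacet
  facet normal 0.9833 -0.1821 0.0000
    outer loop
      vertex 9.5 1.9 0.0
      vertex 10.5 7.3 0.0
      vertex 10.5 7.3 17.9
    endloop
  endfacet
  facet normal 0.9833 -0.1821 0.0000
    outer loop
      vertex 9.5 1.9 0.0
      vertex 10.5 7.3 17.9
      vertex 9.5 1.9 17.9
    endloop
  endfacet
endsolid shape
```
; perimeter-only toolpath
G21 ; units = mm
G90 ; absolute positioning
G28 ; home
; layer 1
G0 Z4.5
G0 X10.5 Y7.3
G1 X6.3 Y10.7
G1 X1.3 Y8.9
G1 X0.3 Y3.5
G1 X4.5 Y0.1
G1 X9.5 Y1.9
G1 X10.5 Y7.3
; layer 2
G0 Z8.9
G0 X10.5 Y7.3
G1 X6.3 Y10.7
G1 X1.3 Y8.9
G1 X0.3 Y3.5
G1 X4.5 Y0.1
G1 X9.5 Y1.9
G1 X10.5 Y7.3
; layer 3
G0 Z13.4
G0 X10.5 Y7.3
G1 X6.3 Y10.7
G1 X1.3 Y8.9
G1 X0.3 Y3.5
G1 X4.5 Y0.1
G1 X9.5 Y1.9
G1 X10.5 Y7.3
; layer 4
G0 Z17.9
G0 X10.5 Y7.3
G1 X6.3 Y10.7
G1 X1.3 Y8.9
G1 X0.3 Y3.5
G1 X4.5 Y0.1
G1 X9.5 Y1.9
G1 X10.5 Y7.3
M2 ; end

The solid is a regular 6-sided prism (a cylinder approximated with 6 flat sides), circumscribed radius ≈ 5.4 mm, height ≈ 17.9 mm. Slicing at Δz = 4.5 mm — 4 equal slices spanning the solid's height, so layer i sits at z = i·h/4 — gives 4 non-empty perimeters. Each is a 6-segment closed polygon; G0 lifts to the layer z and rapids to the start vertex, then G1 traces the edges.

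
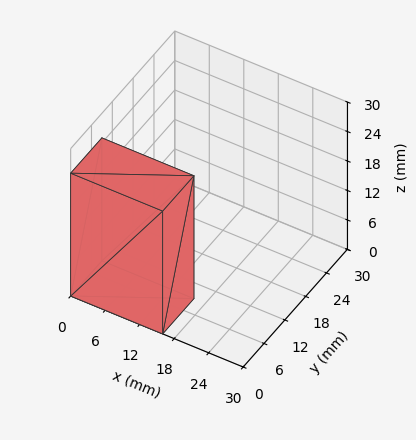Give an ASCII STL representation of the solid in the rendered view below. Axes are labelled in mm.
Reading the render: the shape is a rectangular box, roughly 16 × 9 mm footprint and 25 mm tall (dimensions read to the nearest mm from the axis ticks). For the STL, each face is triangulated and given an outward normal.

solid part
  facet normal 0.0000 0.0000 -1.0000
    outer loop
      vertex 16.0 9.0 0.0
      vertex 16.0 0.0 0.0
      vertex 0.0 0.0 0.0
    endloop
  endfacet
  facet normal 0.0000 0.0000 -1.0000
    outer loop
      vertex 0.0 9.0 0.0
      vertex 16.0 9.0 0.0
      vertex 0.0 0.0 0.0
    endloop
  endfacet
  facet normal 0.0000 0.0000 1.0000
    outer loop
      vertex 0.0 0.0 25.0
      vertex 16.0 0.0 25.0
      vertex 16.0 9.0 25.0
    endloop
  endfacet
  facet normal 0.0000 0.0000 1.0000
    outer loop
      vertex 0.0 0.0 25.0
      vertex 16.0 9.0 25.0
      vertex 0.0 9.0 25.0
    endloop
  endfacet
  facet normal 0.0000 -1.0000 0.0000
    outer loop
      vertex 0.0 0.0 0.0
      vertex 16.0 0.0 0.0
      vertex 16.0 0.0 25.0
    endloop
  endfacet
  facet normal 0.0000 -1.0000 0.0000
    outer loop
      vertex 0.0 0.0 0.0
      vertex 16.0 0.0 25.0
      vertex 0.0 0.0 25.0
    endloop
  endfacet
  facet normal 0.0000 1.0000 0.0000
    outer loop
      vertex 16.0 9.0 25.0
      vertex 16.0 9.0 0.0
      vertex 0.0 9.0 0.0
    endloop
  endfacet
  facet normal 0.0000 1.0000 0.0000
    outer loop
      vertex 0.0 9.0 25.0
      vertex 16.0 9.0 25.0
      vertex 0.0 9.0 0.0
    endloop
  endfacet
  facet normal -1.0000 0.0000 0.0000
    outer loop
      vertex 0.0 9.0 25.0
      vertex 0.0 9.0 0.0
      vertex 0.0 0.0 0.0
    endloop
  endfacet
  facet normal -1.0000 0.0000 0.0000
    outer loop
      vertex 0.0 0.0 25.0
      vertex 0.0 9.0 25.0
      vertex 0.0 0.0 0.0
    endloop
  endfacet
  facet normal 1.0000 0.0000 0.0000
    outer loop
      vertex 16.0 0.0 0.0
      vertex 16.0 9.0 0.0
      vertex 16.0 9.0 25.0
    endloop
  endfacet
  facet normal 1.0000 0.0000 0.0000
    outer loop
      vertex 16.0 0.0 0.0
      vertex 16.0 9.0 25.0
      vertex 16.0 0.0 25.0
    endloop
  endfacet
endsolid part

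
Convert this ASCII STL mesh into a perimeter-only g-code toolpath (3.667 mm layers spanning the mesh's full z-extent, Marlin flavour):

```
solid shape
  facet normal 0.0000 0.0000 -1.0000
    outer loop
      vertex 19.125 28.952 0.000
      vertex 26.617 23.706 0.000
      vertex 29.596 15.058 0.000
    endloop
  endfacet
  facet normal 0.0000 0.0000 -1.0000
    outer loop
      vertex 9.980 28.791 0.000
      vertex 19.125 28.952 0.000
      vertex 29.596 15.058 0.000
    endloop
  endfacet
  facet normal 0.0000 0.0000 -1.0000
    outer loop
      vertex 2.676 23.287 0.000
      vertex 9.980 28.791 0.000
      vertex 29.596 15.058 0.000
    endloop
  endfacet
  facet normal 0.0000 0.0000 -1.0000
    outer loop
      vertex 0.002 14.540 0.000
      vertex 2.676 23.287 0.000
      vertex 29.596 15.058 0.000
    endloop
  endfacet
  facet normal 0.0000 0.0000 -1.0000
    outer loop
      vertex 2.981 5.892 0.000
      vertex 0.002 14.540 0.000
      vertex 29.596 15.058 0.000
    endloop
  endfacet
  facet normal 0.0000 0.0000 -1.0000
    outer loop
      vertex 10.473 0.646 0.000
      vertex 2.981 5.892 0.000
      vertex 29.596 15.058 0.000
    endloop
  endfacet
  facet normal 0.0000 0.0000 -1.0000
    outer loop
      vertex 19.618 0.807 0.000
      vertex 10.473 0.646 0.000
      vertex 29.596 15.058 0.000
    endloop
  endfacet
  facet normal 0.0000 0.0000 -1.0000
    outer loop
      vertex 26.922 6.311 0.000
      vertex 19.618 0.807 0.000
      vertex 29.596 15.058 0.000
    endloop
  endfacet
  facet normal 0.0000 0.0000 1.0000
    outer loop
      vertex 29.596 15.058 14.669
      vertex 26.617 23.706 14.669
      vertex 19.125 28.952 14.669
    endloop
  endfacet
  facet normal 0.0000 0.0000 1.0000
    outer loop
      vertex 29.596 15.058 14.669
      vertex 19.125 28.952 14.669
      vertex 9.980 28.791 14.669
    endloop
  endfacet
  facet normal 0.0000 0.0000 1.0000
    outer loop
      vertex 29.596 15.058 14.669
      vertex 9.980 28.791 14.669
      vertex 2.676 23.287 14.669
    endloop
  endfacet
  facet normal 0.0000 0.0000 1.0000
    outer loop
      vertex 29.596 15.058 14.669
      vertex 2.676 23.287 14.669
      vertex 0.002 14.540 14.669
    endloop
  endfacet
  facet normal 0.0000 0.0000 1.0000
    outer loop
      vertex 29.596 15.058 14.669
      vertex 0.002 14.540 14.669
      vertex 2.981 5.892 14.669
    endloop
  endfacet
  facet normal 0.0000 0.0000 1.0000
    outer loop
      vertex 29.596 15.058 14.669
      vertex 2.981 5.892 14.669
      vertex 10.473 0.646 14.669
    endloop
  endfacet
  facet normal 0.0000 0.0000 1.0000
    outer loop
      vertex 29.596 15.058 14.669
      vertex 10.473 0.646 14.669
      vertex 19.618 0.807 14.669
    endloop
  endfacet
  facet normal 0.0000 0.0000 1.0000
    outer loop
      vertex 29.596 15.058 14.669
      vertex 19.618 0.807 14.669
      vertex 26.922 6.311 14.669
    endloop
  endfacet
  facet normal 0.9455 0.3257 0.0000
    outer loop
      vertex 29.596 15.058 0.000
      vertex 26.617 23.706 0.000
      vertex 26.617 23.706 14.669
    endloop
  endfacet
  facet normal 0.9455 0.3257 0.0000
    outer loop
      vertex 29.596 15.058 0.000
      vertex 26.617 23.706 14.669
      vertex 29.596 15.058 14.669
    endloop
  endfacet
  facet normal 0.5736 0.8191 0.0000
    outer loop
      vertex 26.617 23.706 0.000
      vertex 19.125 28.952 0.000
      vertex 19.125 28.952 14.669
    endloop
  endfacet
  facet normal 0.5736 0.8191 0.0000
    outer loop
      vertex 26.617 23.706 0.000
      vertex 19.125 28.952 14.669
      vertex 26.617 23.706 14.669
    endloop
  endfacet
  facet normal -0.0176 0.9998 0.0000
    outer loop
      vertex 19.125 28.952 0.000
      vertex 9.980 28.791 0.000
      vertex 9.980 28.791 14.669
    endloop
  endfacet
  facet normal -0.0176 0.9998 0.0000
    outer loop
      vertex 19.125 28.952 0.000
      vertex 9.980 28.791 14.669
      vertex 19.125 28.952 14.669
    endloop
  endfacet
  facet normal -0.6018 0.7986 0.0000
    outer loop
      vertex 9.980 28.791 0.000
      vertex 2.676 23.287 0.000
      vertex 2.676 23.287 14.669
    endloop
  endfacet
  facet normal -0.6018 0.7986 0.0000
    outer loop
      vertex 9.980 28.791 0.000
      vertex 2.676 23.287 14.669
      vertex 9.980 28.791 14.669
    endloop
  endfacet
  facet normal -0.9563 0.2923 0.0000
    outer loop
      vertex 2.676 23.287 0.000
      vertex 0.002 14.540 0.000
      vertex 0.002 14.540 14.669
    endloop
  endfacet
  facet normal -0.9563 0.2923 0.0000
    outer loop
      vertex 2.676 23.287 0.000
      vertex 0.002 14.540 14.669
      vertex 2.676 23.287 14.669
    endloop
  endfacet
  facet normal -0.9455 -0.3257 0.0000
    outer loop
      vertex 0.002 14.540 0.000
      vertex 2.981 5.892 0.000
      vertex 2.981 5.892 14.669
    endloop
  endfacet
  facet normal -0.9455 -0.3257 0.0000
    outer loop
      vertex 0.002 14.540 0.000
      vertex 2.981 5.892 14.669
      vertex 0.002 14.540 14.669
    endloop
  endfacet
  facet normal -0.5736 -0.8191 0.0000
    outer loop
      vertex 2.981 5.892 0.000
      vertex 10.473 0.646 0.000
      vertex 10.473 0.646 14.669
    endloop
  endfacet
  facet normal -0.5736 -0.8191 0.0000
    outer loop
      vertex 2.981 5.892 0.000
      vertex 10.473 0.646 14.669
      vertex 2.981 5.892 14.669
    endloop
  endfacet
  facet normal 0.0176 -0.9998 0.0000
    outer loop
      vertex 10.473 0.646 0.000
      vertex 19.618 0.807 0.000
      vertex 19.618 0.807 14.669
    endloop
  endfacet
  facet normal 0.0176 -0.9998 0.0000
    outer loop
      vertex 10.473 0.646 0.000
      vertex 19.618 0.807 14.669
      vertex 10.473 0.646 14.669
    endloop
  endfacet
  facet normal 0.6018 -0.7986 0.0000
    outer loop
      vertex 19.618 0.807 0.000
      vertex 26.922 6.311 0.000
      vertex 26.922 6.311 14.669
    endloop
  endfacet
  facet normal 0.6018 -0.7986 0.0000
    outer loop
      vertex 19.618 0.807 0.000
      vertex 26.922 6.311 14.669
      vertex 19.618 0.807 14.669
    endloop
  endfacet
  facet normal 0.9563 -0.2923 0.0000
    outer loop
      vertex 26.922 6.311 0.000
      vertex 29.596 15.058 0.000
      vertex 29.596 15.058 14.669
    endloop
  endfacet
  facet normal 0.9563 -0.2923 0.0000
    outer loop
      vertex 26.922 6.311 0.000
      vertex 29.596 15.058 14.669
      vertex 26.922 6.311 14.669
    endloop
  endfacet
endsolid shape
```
; perimeter-only toolpath
G21 ; units = mm
G90 ; absolute positioning
G28 ; home
; layer 1
G0 Z3.667
G0 X29.596 Y15.058
G1 X26.617 Y23.706
G1 X19.125 Y28.952
G1 X9.980 Y28.791
G1 X2.676 Y23.287
G1 X0.002 Y14.540
G1 X2.981 Y5.892
G1 X10.473 Y0.646
G1 X19.618 Y0.807
G1 X26.922 Y6.311
G1 X29.596 Y15.058
; layer 2
G0 Z7.335
G0 X29.596 Y15.058
G1 X26.617 Y23.706
G1 X19.125 Y28.952
G1 X9.980 Y28.791
G1 X2.676 Y23.287
G1 X0.002 Y14.540
G1 X2.981 Y5.892
G1 X10.473 Y0.646
G1 X19.618 Y0.807
G1 X26.922 Y6.311
G1 X29.596 Y15.058
; layer 3
G0 Z11.002
G0 X29.596 Y15.058
G1 X26.617 Y23.706
G1 X19.125 Y28.952
G1 X9.980 Y28.791
G1 X2.676 Y23.287
G1 X0.002 Y14.540
G1 X2.981 Y5.892
G1 X10.473 Y0.646
G1 X19.618 Y0.807
G1 X26.922 Y6.311
G1 X29.596 Y15.058
; layer 4
G0 Z14.669
G0 X29.596 Y15.058
G1 X26.617 Y23.706
G1 X19.125 Y28.952
G1 X9.980 Y28.791
G1 X2.676 Y23.287
G1 X0.002 Y14.540
G1 X2.981 Y5.892
G1 X10.473 Y0.646
G1 X19.618 Y0.807
G1 X26.922 Y6.311
G1 X29.596 Y15.058
M2 ; end

The solid is a regular 10-sided prism (a cylinder approximated with 10 flat sides), circumscribed radius ≈ 14.8 mm, height ≈ 14.7 mm. Slicing at Δz = 3.667 mm — 4 equal slices spanning the solid's height, so layer i sits at z = i·h/4 — gives 4 non-empty perimeters. Each is a 10-segment closed polygon; G0 lifts to the layer z and rapids to the start vertex, then G1 traces the edges.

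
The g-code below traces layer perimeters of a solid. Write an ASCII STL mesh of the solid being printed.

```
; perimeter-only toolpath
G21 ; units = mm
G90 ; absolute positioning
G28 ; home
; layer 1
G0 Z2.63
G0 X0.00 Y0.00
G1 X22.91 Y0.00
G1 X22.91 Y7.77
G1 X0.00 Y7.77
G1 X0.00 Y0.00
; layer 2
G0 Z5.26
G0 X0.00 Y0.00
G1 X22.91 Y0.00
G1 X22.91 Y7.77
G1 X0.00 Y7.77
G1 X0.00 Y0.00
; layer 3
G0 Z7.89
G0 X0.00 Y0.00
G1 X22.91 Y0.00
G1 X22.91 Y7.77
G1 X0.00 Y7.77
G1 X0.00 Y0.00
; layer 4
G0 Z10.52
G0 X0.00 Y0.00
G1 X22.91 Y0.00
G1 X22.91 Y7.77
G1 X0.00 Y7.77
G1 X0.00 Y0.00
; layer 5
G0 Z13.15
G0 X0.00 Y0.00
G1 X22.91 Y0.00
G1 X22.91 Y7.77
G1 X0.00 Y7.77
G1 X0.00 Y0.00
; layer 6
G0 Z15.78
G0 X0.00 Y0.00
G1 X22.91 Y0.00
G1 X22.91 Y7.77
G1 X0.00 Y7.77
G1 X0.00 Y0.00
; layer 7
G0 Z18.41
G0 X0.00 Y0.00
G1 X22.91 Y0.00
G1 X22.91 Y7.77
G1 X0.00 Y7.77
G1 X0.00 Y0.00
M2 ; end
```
solid part
  facet normal 0.0000 0.0000 -1.0000
    outer loop
      vertex 22.91 7.77 0.00
      vertex 22.91 0.00 0.00
      vertex 0.00 0.00 0.00
    endloop
  endfacet
  facet normal 0.0000 0.0000 -1.0000
    outer loop
      vertex 0.00 7.77 0.00
      vertex 22.91 7.77 0.00
      vertex 0.00 0.00 0.00
    endloop
  endfacet
  facet normal 0.0000 0.0000 1.0000
    outer loop
      vertex 0.00 0.00 18.41
      vertex 22.91 0.00 18.41
      vertex 22.91 7.77 18.41
    endloop
  endfacet
  facet normal 0.0000 0.0000 1.0000
    outer loop
      vertex 0.00 0.00 18.41
      vertex 22.91 7.77 18.41
      vertex 0.00 7.77 18.41
    endloop
  endfacet
  facet normal 0.0000 -1.0000 0.0000
    outer loop
      vertex 0.00 0.00 0.00
      vertex 22.91 0.00 0.00
      vertex 22.91 0.00 18.41
    endloop
  endfacet
  facet normal 0.0000 -1.0000 0.0000
    outer loop
      vertex 0.00 0.00 0.00
      vertex 22.91 0.00 18.41
      vertex 0.00 0.00 18.41
    endloop
  endfacet
  facet normal 0.0000 1.0000 0.0000
    outer loop
      vertex 22.91 7.77 18.41
      vertex 22.91 7.77 0.00
      vertex 0.00 7.77 0.00
    endloop
  endfacet
  facet normal 0.0000 1.0000 0.0000
    outer loop
      vertex 0.00 7.77 18.41
      vertex 22.91 7.77 18.41
      vertex 0.00 7.77 0.00
    endloop
  endfacet
  facet normal -1.0000 0.0000 0.0000
    outer loop
      vertex 0.00 7.77 18.41
      vertex 0.00 7.77 0.00
      vertex 0.00 0.00 0.00
    endloop
  endfacet
  facet normal -1.0000 0.0000 0.0000
    outer loop
      vertex 0.00 0.00 18.41
      vertex 0.00 7.77 18.41
      vertex 0.00 0.00 0.00
    endloop
  endfacet
  facet normal 1.0000 0.0000 0.0000
    outer loop
      vertex 22.91 0.00 0.00
      vertex 22.91 7.77 0.00
      vertex 22.91 7.77 18.41
    endloop
  endfacet
  facet normal 1.0000 0.0000 0.0000
    outer loop
      vertex 22.91 0.00 0.00
      vertex 22.91 7.77 18.41
      vertex 22.91 0.00 18.41
    endloop
  endfacet
endsolid part

The G0 Z moves step by Δz≈2.63 mm. Every layer's G1 loop is the same polygon, so the solid is a straight extrusion of it from z=0 to z≈18.4. Closing with flat bottom and top caps and triangulating gives 12 facets — a rectangular box, roughly 22.9 × 7.77 mm footprint and 18.4 mm tall.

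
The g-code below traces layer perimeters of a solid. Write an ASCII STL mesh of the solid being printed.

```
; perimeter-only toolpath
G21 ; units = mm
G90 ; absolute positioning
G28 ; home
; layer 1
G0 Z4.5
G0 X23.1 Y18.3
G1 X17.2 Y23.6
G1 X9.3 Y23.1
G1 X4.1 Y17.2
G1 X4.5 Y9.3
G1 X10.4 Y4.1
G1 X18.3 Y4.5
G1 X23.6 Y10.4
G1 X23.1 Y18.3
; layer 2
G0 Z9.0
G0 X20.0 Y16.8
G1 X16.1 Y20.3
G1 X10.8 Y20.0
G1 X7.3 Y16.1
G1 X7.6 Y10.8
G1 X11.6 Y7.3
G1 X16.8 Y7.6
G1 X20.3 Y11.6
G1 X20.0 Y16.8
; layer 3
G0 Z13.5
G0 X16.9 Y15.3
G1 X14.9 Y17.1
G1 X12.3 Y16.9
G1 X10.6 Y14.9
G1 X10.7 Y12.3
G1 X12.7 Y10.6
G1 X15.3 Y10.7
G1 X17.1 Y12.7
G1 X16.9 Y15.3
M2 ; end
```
solid part
  facet normal 0.0000 0.0000 -1.0000
    outer loop
      vertex 7.8 26.2 0.0
      vertex 18.3 26.8 0.0
      vertex 26.2 19.8 0.0
    endloop
  endfacet
  facet normal 0.0000 0.0000 -1.0000
    outer loop
      vertex 0.8 18.3 0.0
      vertex 7.8 26.2 0.0
      vertex 26.2 19.8 0.0
    endloop
  endfacet
  facet normal 0.0000 0.0000 -1.0000
    outer loop
      vertex 1.4 7.8 0.0
      vertex 0.8 18.3 0.0
      vertex 26.2 19.8 0.0
    endloop
  endfacet
  facet normal 0.0000 0.0000 -1.0000
    outer loop
      vertex 9.3 0.8 0.0
      vertex 1.4 7.8 0.0
      vertex 26.2 19.8 0.0
    endloop
  endfacet
  facet normal 0.0000 0.0000 -1.0000
    outer loop
      vertex 19.8 1.4 0.0
      vertex 9.3 0.8 0.0
      vertex 26.2 19.8 0.0
    endloop
  endfacet
  facet normal 0.0000 0.0000 -1.0000
    outer loop
      vertex 26.8 9.3 0.0
      vertex 19.8 1.4 0.0
      vertex 26.2 19.8 0.0
    endloop
  endfacet
  facet normal 0.5417 0.6113 0.5769
    outer loop
      vertex 26.2 19.8 0.0
      vertex 18.3 26.8 0.0
      vertex 13.8 13.8 18.0
    endloop
  endfacet
  facet normal -0.0466 0.8153 0.5772
    outer loop
      vertex 18.3 26.8 0.0
      vertex 7.8 26.2 0.0
      vertex 13.8 13.8 18.0
    endloop
  endfacet
  facet normal -0.6113 0.5417 0.5769
    outer loop
      vertex 7.8 26.2 0.0
      vertex 0.8 18.3 0.0
      vertex 13.8 13.8 18.0
    endloop
  endfacet
  facet normal -0.8153 -0.0466 0.5772
    outer loop
      vertex 0.8 18.3 0.0
      vertex 1.4 7.8 0.0
      vertex 13.8 13.8 18.0
    endloop
  endfacet
  facet normal -0.5417 -0.6113 0.5769
    outer loop
      vertex 1.4 7.8 0.0
      vertex 9.3 0.8 0.0
      vertex 13.8 13.8 18.0
    endloop
  endfacet
  facet normal 0.0466 -0.8153 0.5772
    outer loop
      vertex 9.3 0.8 0.0
      vertex 19.8 1.4 0.0
      vertex 13.8 13.8 18.0
    endloop
  endfacet
  facet normal 0.6113 -0.5417 0.5769
    outer loop
      vertex 19.8 1.4 0.0
      vertex 26.8 9.3 0.0
      vertex 13.8 13.8 18.0
    endloop
  endfacet
  facet normal 0.8153 0.0466 0.5772
    outer loop
      vertex 26.8 9.3 0.0
      vertex 26.2 19.8 0.0
      vertex 13.8 13.8 18.0
    endloop
  endfacet
endsolid part

The G0 Z moves step by Δz≈4.5 mm. The G1 loops shrink linearly with z, so the solid tapers from its base footprint up to z≈18. Closing with a flat bottom cap and the tapered top and triangulating gives 14 facets — a regular 8-sided pyramid, base circumscribed radius ≈ 13.8 mm, apex at z ≈ 18 mm.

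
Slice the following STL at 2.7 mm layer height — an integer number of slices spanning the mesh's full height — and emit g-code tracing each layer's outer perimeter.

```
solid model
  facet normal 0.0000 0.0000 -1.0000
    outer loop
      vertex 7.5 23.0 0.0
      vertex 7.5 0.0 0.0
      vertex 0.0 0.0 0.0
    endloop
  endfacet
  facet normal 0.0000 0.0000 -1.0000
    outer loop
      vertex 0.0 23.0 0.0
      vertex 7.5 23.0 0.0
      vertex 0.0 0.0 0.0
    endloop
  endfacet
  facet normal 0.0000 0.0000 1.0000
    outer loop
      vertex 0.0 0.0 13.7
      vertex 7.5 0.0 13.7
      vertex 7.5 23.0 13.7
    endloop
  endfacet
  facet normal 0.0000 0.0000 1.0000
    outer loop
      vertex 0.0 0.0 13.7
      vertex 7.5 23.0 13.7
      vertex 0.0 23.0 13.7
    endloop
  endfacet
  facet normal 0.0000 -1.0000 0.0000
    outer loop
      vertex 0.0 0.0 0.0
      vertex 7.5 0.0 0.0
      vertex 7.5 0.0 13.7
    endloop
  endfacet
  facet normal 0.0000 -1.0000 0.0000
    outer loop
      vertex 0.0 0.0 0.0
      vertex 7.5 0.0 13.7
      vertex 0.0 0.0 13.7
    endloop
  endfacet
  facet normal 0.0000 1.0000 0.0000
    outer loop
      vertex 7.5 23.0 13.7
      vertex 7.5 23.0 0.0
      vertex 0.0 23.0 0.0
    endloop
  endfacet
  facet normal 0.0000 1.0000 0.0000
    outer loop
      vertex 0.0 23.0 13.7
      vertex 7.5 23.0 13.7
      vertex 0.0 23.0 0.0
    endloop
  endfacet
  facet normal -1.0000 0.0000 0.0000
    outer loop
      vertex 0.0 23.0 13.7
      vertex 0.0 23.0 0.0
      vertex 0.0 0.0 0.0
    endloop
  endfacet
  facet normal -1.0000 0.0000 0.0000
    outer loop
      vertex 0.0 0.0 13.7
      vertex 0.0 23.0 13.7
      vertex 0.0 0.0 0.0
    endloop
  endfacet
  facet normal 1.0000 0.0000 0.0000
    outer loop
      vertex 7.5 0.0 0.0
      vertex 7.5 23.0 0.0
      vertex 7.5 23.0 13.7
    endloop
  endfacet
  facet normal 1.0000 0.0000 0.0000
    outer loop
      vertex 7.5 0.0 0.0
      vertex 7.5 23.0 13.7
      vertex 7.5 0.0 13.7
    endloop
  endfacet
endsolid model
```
; perimeter-only toolpath
G21 ; units = mm
G90 ; absolute positioning
G28 ; home
; layer 1
G0 Z2.7
G0 X0.0 Y0.0
G1 X7.5 Y0.0
G1 X7.5 Y23.0
G1 X0.0 Y23.0
G1 X0.0 Y0.0
; layer 2
G0 Z5.5
G0 X0.0 Y0.0
G1 X7.5 Y0.0
G1 X7.5 Y23.0
G1 X0.0 Y23.0
G1 X0.0 Y0.0
; layer 3
G0 Z8.2
G0 X0.0 Y0.0
G1 X7.5 Y0.0
G1 X7.5 Y23.0
G1 X0.0 Y23.0
G1 X0.0 Y0.0
; layer 4
G0 Z11.0
G0 X0.0 Y0.0
G1 X7.5 Y0.0
G1 X7.5 Y23.0
G1 X0.0 Y23.0
G1 X0.0 Y0.0
; layer 5
G0 Z13.7
G0 X0.0 Y0.0
G1 X7.5 Y0.0
G1 X7.5 Y23.0
G1 X0.0 Y23.0
G1 X0.0 Y0.0
M2 ; end

The solid is a rectangular box, roughly 7.5 × 23 mm footprint and 13.7 mm tall. Slicing at Δz = 2.7 mm — 5 equal slices spanning the solid's height, so layer i sits at z = i·h/5 — gives 5 non-empty perimeters. Each is a 4-segment closed polygon; G0 lifts to the layer z and rapids to the start vertex, then G1 traces the edges.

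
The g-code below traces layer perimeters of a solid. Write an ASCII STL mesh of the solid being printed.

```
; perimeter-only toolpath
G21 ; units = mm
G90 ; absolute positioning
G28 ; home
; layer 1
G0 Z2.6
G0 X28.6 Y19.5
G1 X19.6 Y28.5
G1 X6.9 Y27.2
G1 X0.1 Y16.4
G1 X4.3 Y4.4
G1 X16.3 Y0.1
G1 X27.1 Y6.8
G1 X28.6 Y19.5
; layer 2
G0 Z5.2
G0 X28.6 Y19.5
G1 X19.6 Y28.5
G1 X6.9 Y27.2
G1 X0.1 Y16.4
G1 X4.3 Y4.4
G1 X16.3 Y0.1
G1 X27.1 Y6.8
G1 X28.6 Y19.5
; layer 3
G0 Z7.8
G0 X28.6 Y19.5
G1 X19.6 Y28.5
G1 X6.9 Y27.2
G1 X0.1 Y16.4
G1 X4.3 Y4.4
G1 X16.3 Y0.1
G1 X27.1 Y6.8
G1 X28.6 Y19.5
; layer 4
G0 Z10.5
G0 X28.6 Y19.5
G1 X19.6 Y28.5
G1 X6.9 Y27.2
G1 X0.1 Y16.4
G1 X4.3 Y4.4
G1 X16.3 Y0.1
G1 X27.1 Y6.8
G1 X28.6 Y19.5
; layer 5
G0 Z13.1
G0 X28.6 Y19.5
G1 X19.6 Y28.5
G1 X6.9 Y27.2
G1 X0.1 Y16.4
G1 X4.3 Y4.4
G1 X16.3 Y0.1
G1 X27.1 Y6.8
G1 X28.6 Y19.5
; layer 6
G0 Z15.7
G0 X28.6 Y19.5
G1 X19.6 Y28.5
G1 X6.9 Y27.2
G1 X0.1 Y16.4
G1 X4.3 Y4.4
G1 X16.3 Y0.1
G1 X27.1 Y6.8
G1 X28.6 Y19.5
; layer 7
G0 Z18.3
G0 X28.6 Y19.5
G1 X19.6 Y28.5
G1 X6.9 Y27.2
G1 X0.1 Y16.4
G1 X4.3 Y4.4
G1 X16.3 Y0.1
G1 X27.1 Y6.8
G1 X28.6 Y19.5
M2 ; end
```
solid part
  facet normal 0.0000 0.0000 -1.0000
    outer loop
      vertex 6.9 27.2 0.0
      vertex 19.6 28.5 0.0
      vertex 28.6 19.5 0.0
    endloop
  endfacet
  facet normal 0.0000 0.0000 -1.0000
    outer loop
      vertex 0.1 16.4 0.0
      vertex 6.9 27.2 0.0
      vertex 28.6 19.5 0.0
    endloop
  endfacet
  facet normal 0.0000 0.0000 -1.0000
    outer loop
      vertex 4.3 4.4 0.0
      vertex 0.1 16.4 0.0
      vertex 28.6 19.5 0.0
    endloop
  endfacet
  facet normal 0.0000 0.0000 -1.0000
    outer loop
      vertex 16.3 0.1 0.0
      vertex 4.3 4.4 0.0
      vertex 28.6 19.5 0.0
    endloop
  endfacet
  facet normal 0.0000 0.0000 -1.0000
    outer loop
      vertex 27.1 6.8 0.0
      vertex 16.3 0.1 0.0
      vertex 28.6 19.5 0.0
    endloop
  endfacet
  facet normal 0.0000 0.0000 1.0000
    outer loop
      vertex 28.6 19.5 18.3
      vertex 19.6 28.5 18.3
      vertex 6.9 27.2 18.3
    endloop
  endfacet
  facet normal 0.0000 0.0000 1.0000
    outer loop
      vertex 28.6 19.5 18.3
      vertex 6.9 27.2 18.3
      vertex 0.1 16.4 18.3
    endloop
  endfacet
  facet normal 0.0000 0.0000 1.0000
    outer loop
      vertex 28.6 19.5 18.3
      vertex 0.1 16.4 18.3
      vertex 4.3 4.4 18.3
    endloop
  endfacet
  facet normal 0.0000 0.0000 1.0000
    outer loop
      vertex 28.6 19.5 18.3
      vertex 4.3 4.4 18.3
      vertex 16.3 0.1 18.3
    endloop
  endfacet
  facet normal 0.0000 0.0000 1.0000
    outer loop
      vertex 28.6 19.5 18.3
      vertex 16.3 0.1 18.3
      vertex 27.1 6.8 18.3
    endloop
  endfacet
  facet normal 0.7071 0.7071 0.0000
    outer loop
      vertex 28.6 19.5 0.0
      vertex 19.6 28.5 0.0
      vertex 19.6 28.5 18.3
    endloop
  endfacet
  facet normal 0.7071 0.7071 0.0000
    outer loop
      vertex 28.6 19.5 0.0
      vertex 19.6 28.5 18.3
      vertex 28.6 19.5 18.3
    endloop
  endfacet
  facet normal -0.1018 0.9948 0.0000
    outer loop
      vertex 19.6 28.5 0.0
      vertex 6.9 27.2 0.0
      vertex 6.9 27.2 18.3
    endloop
  endfacet
  facet normal -0.1018 0.9948 0.0000
    outer loop
      vertex 19.6 28.5 0.0
      vertex 6.9 27.2 18.3
      vertex 19.6 28.5 18.3
    endloop
  endfacet
  facet normal -0.8462 0.5328 0.0000
    outer loop
      vertex 6.9 27.2 0.0
      vertex 0.1 16.4 0.0
      vertex 0.1 16.4 18.3
    endloop
  endfacet
  facet normal -0.8462 0.5328 0.0000
    outer loop
      vertex 6.9 27.2 0.0
      vertex 0.1 16.4 18.3
      vertex 6.9 27.2 18.3
    endloop
  endfacet
  facet normal -0.9439 -0.3304 0.0000
    outer loop
      vertex 0.1 16.4 0.0
      vertex 4.3 4.4 0.0
      vertex 4.3 4.4 18.3
    endloop
  endfacet
  facet normal -0.9439 -0.3304 0.0000
    outer loop
      vertex 0.1 16.4 0.0
      vertex 4.3 4.4 18.3
      vertex 0.1 16.4 18.3
    endloop
  endfacet
  facet normal -0.3373 -0.9414 0.0000
    outer loop
      vertex 4.3 4.4 0.0
      vertex 16.3 0.1 0.0
      vertex 16.3 0.1 18.3
    endloop
  endfacet
  facet normal -0.3373 -0.9414 0.0000
    outer loop
      vertex 4.3 4.4 0.0
      vertex 16.3 0.1 18.3
      vertex 4.3 4.4 18.3
    endloop
  endfacet
  facet normal 0.5272 -0.8498 0.0000
    outer loop
      vertex 16.3 0.1 0.0
      vertex 27.1 6.8 0.0
      vertex 27.1 6.8 18.3
    endloop
  endfacet
  facet normal 0.5272 -0.8498 0.0000
    outer loop
      vertex 16.3 0.1 0.0
      vertex 27.1 6.8 18.3
      vertex 16.3 0.1 18.3
    endloop
  endfacet
  facet normal 0.9931 -0.1173 0.0000
    outer loop
      vertex 27.1 6.8 0.0
      vertex 28.6 19.5 0.0
      vertex 28.6 19.5 18.3
    endloop
  endfacet
  facet normal 0.9931 -0.1173 0.0000
    outer loop
      vertex 27.1 6.8 0.0
      vertex 28.6 19.5 18.3
      vertex 27.1 6.8 18.3
    endloop
  endfacet
endsolid part

The G0 Z moves step by Δz≈2.6 mm. Every layer's G1 loop is the same polygon, so the solid is a straight extrusion of it from z=0 to z≈18.3. Closing with flat bottom and top caps and triangulating gives 24 facets — a regular 7-sided prism (a cylinder approximated with 7 flat sides), circumscribed radius ≈ 14.7 mm, height ≈ 18.3 mm.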